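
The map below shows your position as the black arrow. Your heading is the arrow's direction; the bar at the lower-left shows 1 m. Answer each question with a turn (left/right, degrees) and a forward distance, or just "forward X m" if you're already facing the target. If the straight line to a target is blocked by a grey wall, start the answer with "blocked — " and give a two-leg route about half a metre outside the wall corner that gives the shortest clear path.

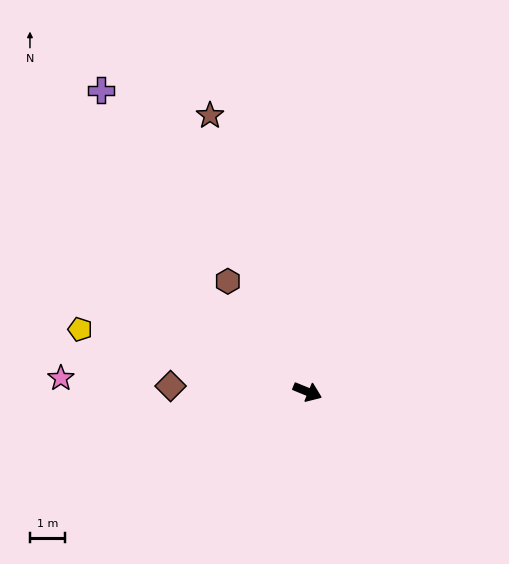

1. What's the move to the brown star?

turn left 132°, forward 8.3 m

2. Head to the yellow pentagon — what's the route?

turn right 173°, forward 6.7 m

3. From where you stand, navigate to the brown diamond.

turn right 160°, forward 3.9 m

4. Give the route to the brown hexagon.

turn left 148°, forward 3.9 m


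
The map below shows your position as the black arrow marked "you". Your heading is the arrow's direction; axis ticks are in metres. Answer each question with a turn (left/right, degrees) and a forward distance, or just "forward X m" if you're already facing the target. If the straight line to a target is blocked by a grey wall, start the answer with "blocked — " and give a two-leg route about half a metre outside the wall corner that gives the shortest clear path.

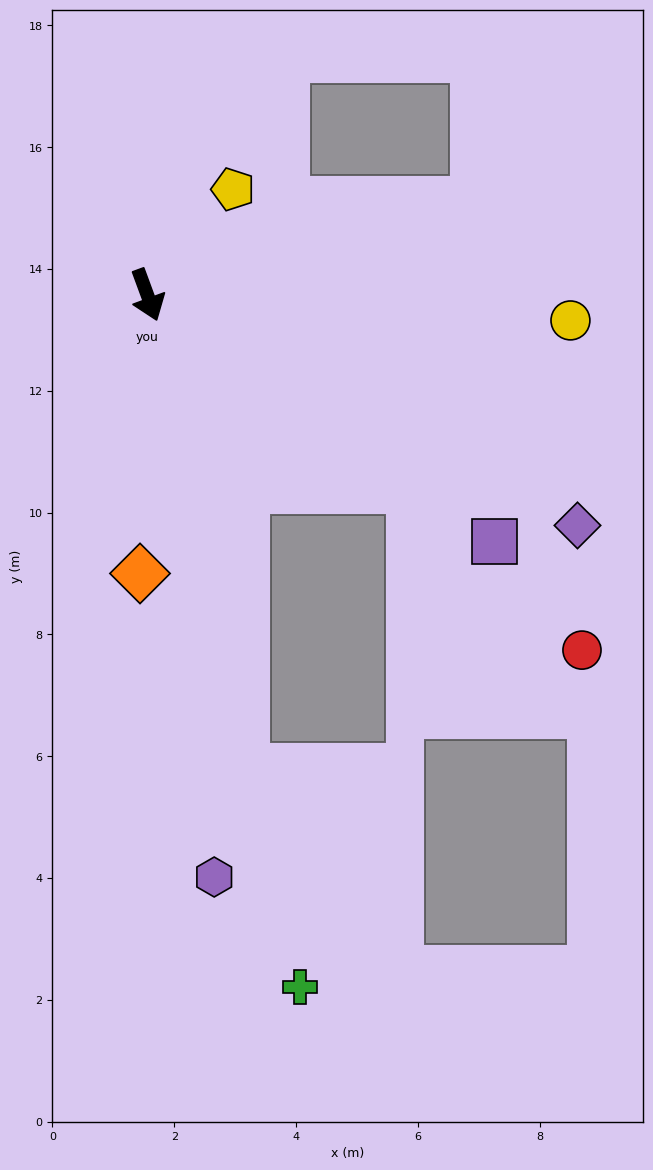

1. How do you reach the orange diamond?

turn right 22°, forward 4.6 m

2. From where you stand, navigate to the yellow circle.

turn left 66°, forward 7.0 m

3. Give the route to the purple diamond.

turn left 42°, forward 8.0 m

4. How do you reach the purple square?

turn left 34°, forward 7.0 m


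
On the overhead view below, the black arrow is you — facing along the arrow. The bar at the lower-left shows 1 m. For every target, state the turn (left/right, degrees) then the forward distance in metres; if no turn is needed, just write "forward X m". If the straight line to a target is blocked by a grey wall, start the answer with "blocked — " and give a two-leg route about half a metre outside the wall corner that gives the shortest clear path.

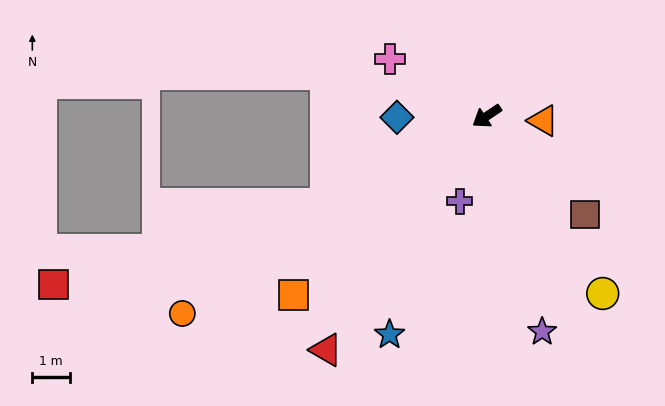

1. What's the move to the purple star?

turn left 71°, forward 5.9 m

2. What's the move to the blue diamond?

turn right 33°, forward 2.4 m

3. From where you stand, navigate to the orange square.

turn left 9°, forward 7.0 m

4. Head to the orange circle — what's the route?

forward 9.7 m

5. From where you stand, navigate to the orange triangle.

turn left 142°, forward 1.5 m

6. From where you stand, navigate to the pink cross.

turn right 64°, forward 3.0 m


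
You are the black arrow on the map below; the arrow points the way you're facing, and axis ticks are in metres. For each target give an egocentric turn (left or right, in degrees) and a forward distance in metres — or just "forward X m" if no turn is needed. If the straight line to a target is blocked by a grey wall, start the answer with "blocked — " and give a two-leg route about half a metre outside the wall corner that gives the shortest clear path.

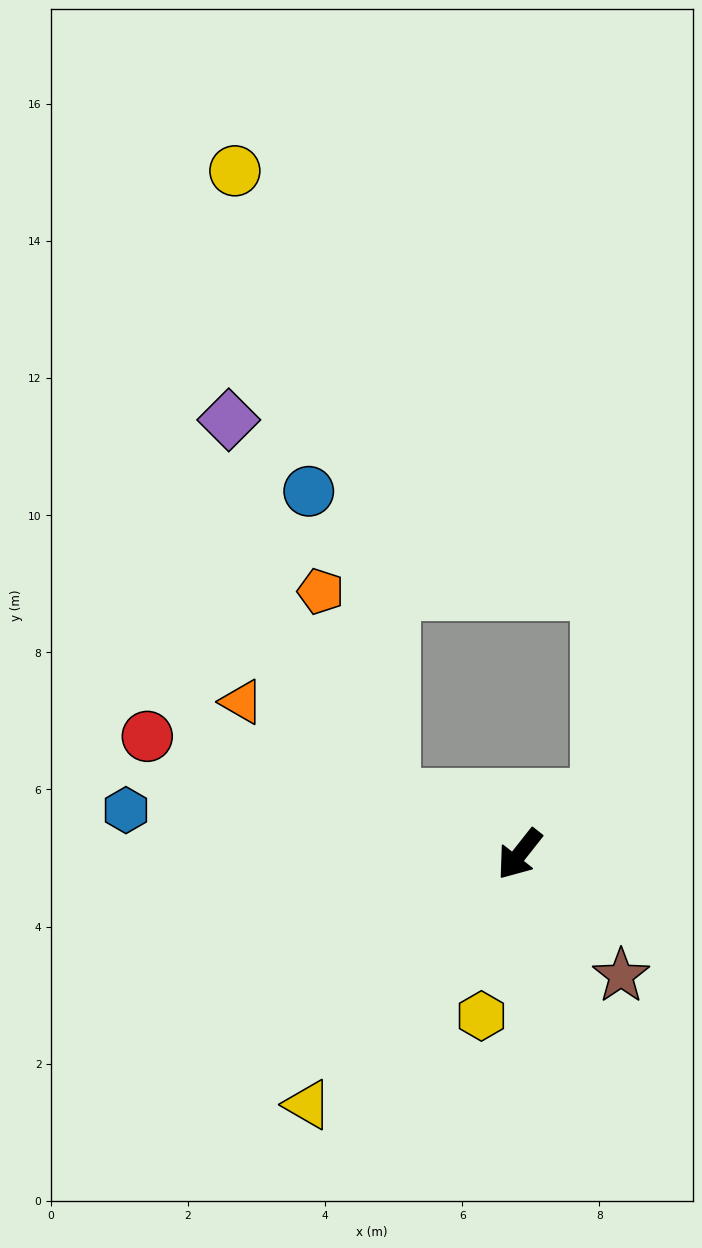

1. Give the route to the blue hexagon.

turn right 58°, forward 5.8 m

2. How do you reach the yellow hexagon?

turn left 25°, forward 2.4 m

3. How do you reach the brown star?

turn left 78°, forward 2.3 m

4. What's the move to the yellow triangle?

forward 4.8 m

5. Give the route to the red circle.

turn right 69°, forward 5.7 m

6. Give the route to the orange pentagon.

blocked — turn right 75°, forward 2.0 m, then turn right 48°, forward 3.2 m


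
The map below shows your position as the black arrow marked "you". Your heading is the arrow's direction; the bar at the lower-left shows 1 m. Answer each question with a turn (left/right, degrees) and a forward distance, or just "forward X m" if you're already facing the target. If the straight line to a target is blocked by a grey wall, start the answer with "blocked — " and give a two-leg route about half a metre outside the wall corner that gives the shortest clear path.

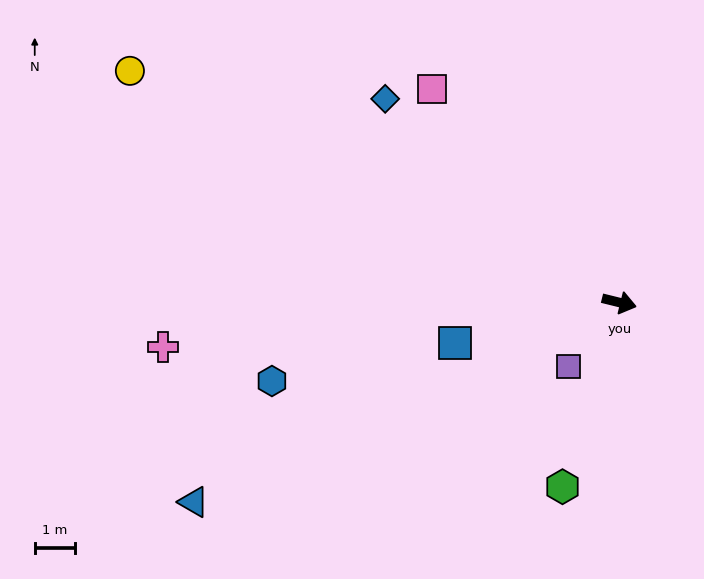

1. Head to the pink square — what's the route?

turn left 145°, forward 7.0 m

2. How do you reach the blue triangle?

turn right 141°, forward 11.6 m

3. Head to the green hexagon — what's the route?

turn right 93°, forward 4.8 m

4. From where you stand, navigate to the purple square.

turn right 114°, forward 2.0 m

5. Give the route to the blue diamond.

turn left 153°, forward 7.7 m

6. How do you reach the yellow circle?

turn left 169°, forward 13.4 m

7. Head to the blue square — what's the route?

turn right 152°, forward 4.2 m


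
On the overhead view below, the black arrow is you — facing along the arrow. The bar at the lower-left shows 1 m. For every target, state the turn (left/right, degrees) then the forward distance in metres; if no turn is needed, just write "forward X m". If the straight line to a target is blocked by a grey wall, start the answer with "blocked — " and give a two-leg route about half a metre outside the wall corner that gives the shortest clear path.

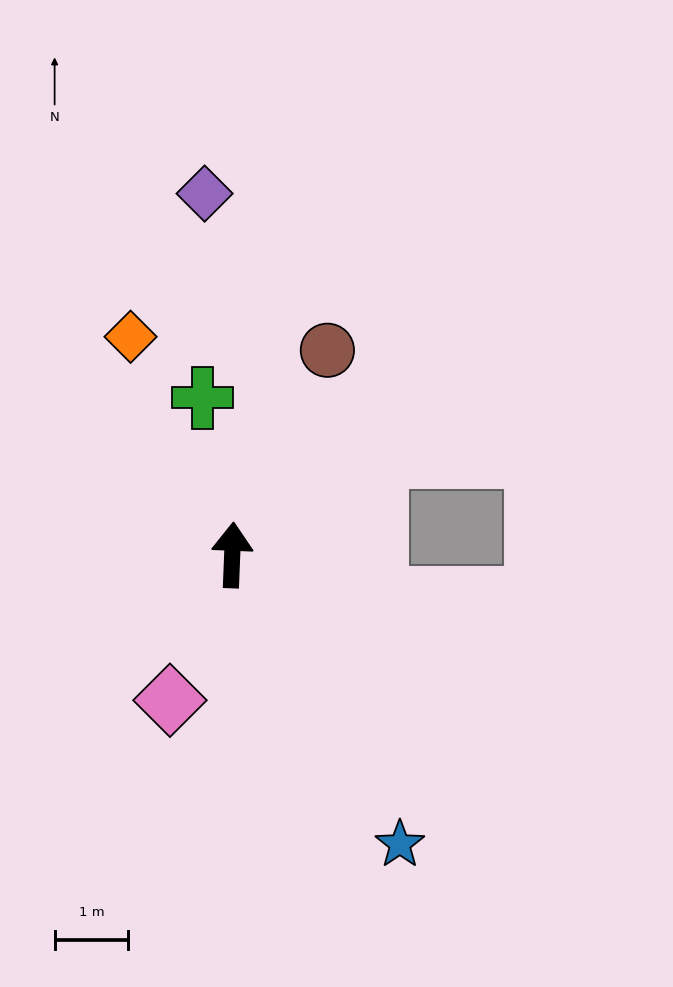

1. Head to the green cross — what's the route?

turn left 13°, forward 2.2 m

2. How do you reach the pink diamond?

turn left 159°, forward 2.2 m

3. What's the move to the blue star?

turn right 148°, forward 4.6 m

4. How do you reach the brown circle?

turn right 23°, forward 3.1 m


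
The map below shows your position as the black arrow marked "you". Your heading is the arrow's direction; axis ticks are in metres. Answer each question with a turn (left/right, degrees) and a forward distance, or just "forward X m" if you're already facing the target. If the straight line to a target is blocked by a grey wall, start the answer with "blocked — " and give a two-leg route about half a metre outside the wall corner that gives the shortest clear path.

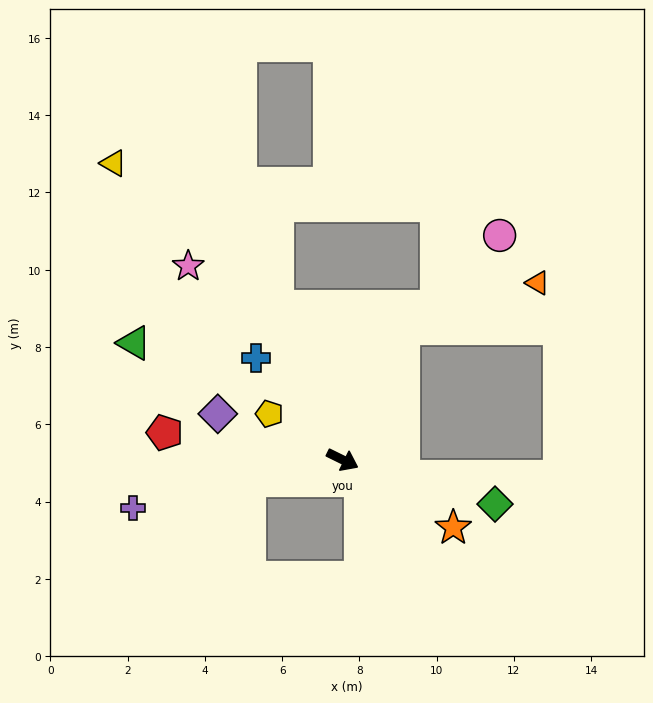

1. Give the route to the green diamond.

turn left 10°, forward 4.1 m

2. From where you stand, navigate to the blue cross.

turn left 157°, forward 3.5 m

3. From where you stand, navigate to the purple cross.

turn right 141°, forward 5.6 m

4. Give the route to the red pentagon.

turn right 162°, forward 4.7 m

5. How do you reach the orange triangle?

blocked — turn left 91°, forward 3.7 m, then turn right 46°, forward 3.7 m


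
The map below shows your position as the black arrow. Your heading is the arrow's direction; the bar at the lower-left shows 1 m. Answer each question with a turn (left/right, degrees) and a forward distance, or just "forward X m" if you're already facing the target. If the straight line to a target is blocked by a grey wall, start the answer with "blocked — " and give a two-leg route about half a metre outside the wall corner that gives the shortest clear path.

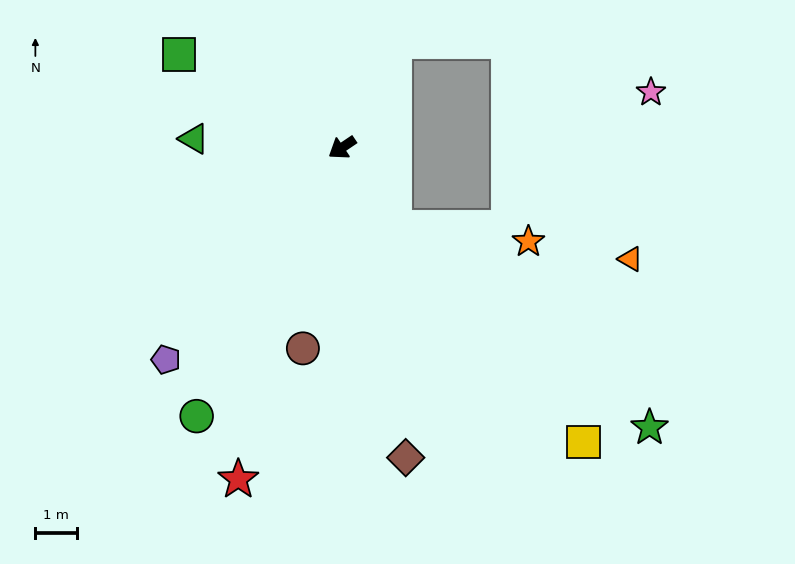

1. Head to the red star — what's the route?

turn left 39°, forward 8.4 m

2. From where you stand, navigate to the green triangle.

turn right 37°, forward 3.6 m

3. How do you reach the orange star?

blocked — turn left 89°, forward 2.3 m, then turn left 51°, forward 3.3 m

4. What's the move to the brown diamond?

turn left 68°, forward 7.7 m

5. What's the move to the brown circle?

turn left 45°, forward 5.0 m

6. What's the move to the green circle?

turn left 28°, forward 7.4 m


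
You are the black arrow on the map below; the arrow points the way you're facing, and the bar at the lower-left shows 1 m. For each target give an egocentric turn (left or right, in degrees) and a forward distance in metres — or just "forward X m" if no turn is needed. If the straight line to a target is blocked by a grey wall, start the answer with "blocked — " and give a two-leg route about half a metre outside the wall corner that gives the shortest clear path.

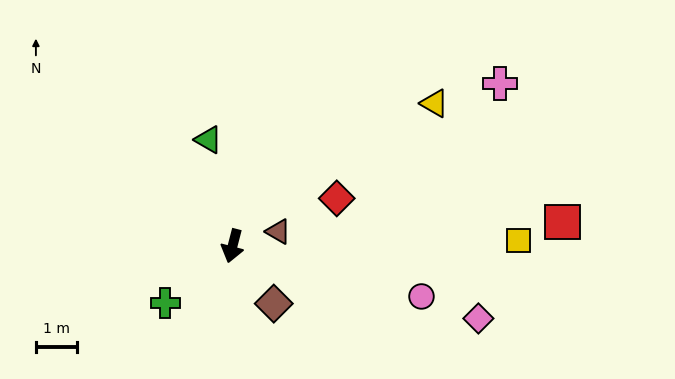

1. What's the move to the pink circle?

turn left 90°, forward 4.7 m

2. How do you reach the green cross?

turn right 35°, forward 2.1 m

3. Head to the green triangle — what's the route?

turn right 153°, forward 2.6 m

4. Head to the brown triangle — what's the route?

turn left 122°, forward 1.2 m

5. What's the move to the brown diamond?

turn left 50°, forward 1.7 m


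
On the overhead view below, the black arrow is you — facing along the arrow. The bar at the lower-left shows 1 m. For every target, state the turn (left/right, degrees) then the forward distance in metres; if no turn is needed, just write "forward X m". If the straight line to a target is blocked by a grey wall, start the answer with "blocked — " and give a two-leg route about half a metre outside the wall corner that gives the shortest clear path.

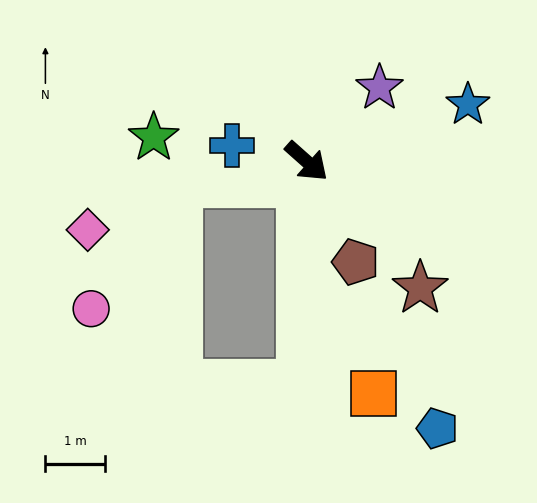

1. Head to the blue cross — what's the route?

turn right 150°, forward 1.3 m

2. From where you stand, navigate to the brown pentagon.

turn right 22°, forward 1.9 m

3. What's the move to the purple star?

turn left 87°, forward 1.7 m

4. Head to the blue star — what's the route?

turn left 61°, forward 2.8 m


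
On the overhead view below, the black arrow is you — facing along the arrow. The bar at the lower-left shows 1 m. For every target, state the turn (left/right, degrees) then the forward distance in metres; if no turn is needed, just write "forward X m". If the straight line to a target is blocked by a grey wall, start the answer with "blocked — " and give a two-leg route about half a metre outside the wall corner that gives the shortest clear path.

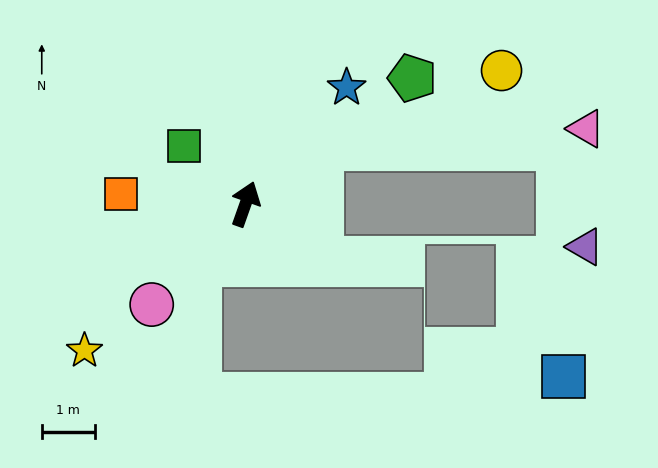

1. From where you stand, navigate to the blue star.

turn right 21°, forward 2.9 m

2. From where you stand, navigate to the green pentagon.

turn right 33°, forward 3.9 m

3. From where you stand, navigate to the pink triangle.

blocked — turn right 34°, forward 1.8 m, then turn right 32°, forward 5.0 m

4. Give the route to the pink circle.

turn left 157°, forward 2.6 m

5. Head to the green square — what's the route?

turn left 66°, forward 1.6 m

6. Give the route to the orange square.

turn left 105°, forward 2.3 m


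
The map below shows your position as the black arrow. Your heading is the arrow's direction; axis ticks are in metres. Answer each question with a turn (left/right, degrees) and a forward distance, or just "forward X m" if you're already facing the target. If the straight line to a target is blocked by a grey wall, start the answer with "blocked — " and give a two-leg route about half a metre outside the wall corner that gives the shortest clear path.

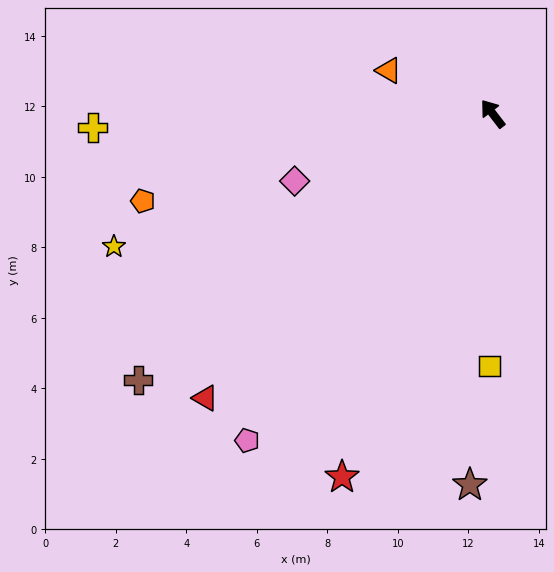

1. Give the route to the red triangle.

turn left 97°, forward 11.5 m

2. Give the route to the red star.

turn left 120°, forward 11.2 m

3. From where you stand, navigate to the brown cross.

turn left 89°, forward 12.6 m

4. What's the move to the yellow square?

turn left 142°, forward 7.2 m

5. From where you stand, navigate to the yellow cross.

turn left 54°, forward 11.3 m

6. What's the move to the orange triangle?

turn left 30°, forward 3.2 m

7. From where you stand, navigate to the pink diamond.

turn left 71°, forward 5.9 m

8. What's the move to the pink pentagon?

turn left 106°, forward 11.6 m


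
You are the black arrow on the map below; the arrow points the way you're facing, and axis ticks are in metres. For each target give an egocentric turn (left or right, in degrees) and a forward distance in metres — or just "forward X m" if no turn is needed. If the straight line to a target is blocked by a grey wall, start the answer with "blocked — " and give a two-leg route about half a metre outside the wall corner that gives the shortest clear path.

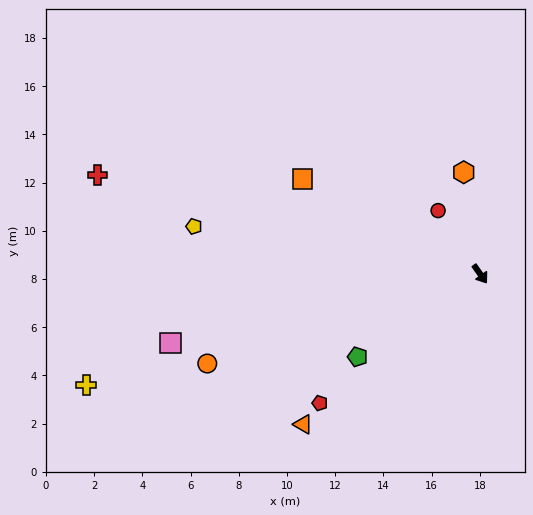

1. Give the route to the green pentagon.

turn right 91°, forward 6.1 m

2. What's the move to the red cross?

turn right 140°, forward 16.4 m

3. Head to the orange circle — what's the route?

turn right 107°, forward 11.9 m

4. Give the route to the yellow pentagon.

turn right 135°, forward 12.0 m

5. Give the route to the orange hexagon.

turn left 154°, forward 4.3 m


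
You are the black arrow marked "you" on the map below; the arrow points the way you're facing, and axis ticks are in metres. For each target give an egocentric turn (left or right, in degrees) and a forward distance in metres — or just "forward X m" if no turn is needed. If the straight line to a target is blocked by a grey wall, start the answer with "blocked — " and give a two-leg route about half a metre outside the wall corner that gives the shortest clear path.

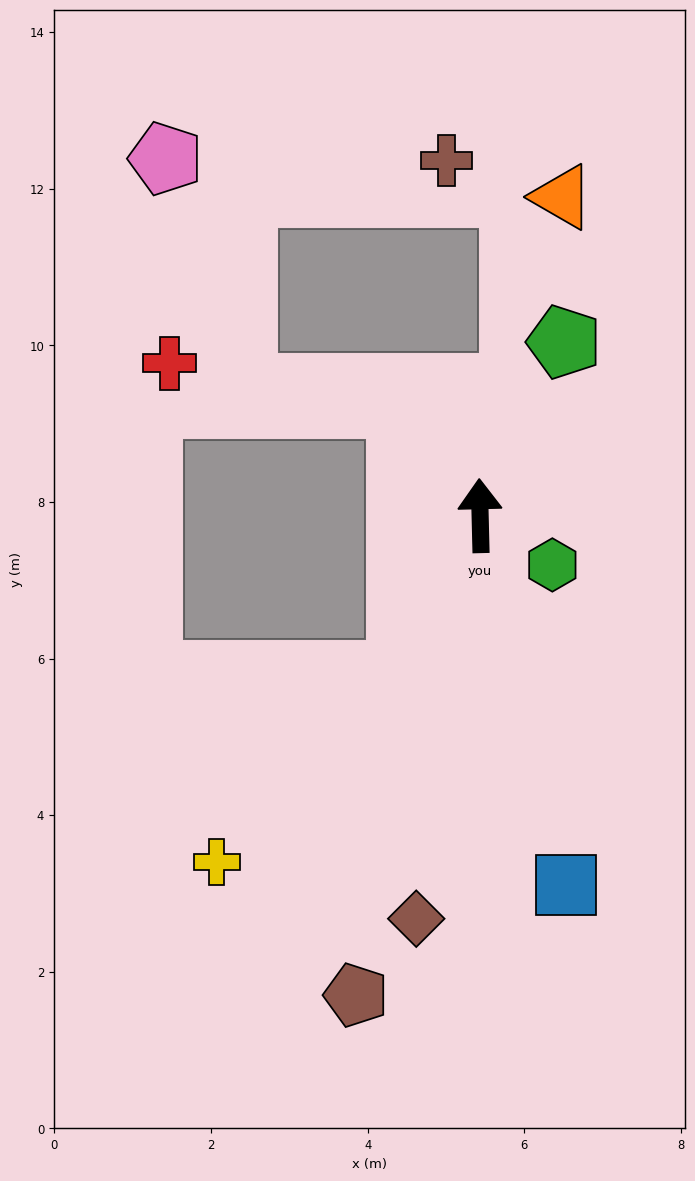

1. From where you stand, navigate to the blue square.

turn right 168°, forward 4.8 m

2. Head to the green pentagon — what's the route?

turn right 27°, forward 2.5 m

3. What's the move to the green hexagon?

turn right 126°, forward 1.1 m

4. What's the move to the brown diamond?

turn left 170°, forward 5.2 m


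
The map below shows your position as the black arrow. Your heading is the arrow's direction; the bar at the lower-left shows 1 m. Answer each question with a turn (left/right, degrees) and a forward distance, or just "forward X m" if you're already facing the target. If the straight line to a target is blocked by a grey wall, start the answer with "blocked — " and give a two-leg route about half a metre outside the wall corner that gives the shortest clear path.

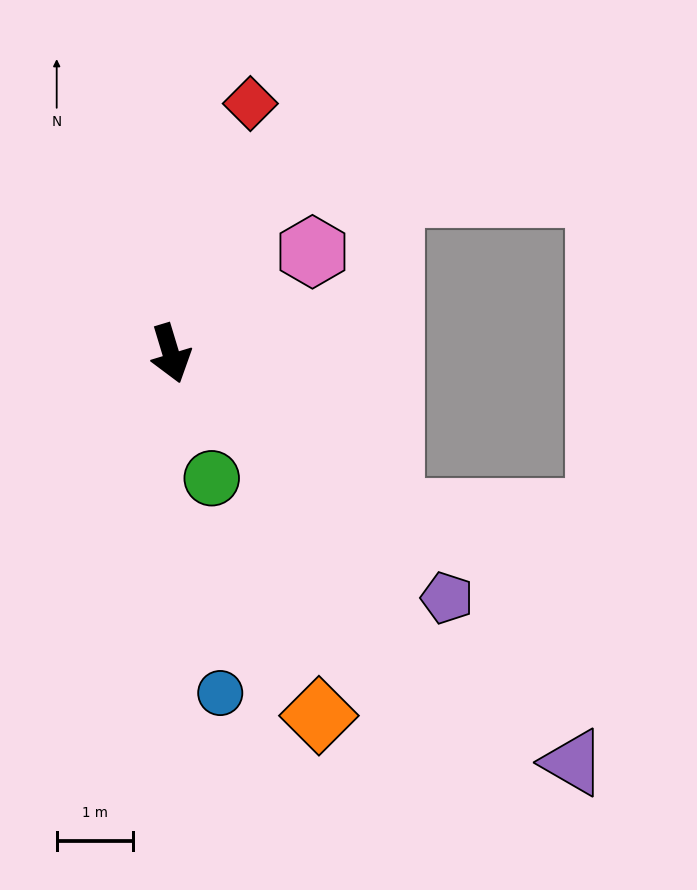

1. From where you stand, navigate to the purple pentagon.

turn left 32°, forward 4.8 m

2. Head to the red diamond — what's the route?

turn left 146°, forward 3.4 m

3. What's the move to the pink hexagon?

turn left 109°, forward 2.3 m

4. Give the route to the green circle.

forward 1.7 m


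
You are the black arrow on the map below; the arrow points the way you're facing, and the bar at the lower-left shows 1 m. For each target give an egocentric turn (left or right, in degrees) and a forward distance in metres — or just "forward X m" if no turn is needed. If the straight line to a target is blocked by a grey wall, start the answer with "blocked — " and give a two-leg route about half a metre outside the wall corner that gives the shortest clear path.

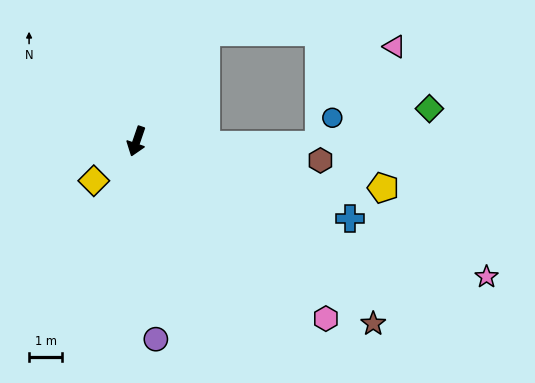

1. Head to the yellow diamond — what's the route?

turn right 28°, forward 1.8 m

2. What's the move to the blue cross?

turn left 89°, forward 6.9 m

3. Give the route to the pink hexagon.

turn left 66°, forward 7.8 m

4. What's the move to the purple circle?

turn left 25°, forward 6.0 m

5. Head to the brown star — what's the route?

turn left 71°, forward 9.0 m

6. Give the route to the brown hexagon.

turn left 103°, forward 5.6 m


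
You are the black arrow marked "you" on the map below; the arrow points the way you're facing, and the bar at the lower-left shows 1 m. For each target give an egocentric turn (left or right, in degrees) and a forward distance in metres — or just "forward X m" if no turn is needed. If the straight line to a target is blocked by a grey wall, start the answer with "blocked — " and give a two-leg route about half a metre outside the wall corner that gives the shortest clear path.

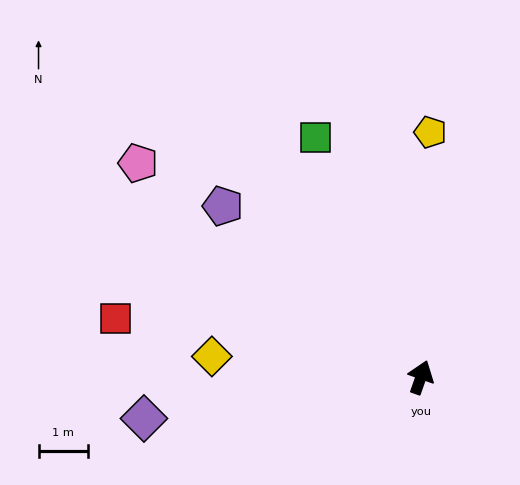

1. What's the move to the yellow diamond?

turn left 104°, forward 4.3 m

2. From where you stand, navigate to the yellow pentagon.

turn left 17°, forward 5.0 m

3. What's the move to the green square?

turn left 43°, forward 5.3 m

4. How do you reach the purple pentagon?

turn left 69°, forward 5.3 m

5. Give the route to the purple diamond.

turn left 118°, forward 5.7 m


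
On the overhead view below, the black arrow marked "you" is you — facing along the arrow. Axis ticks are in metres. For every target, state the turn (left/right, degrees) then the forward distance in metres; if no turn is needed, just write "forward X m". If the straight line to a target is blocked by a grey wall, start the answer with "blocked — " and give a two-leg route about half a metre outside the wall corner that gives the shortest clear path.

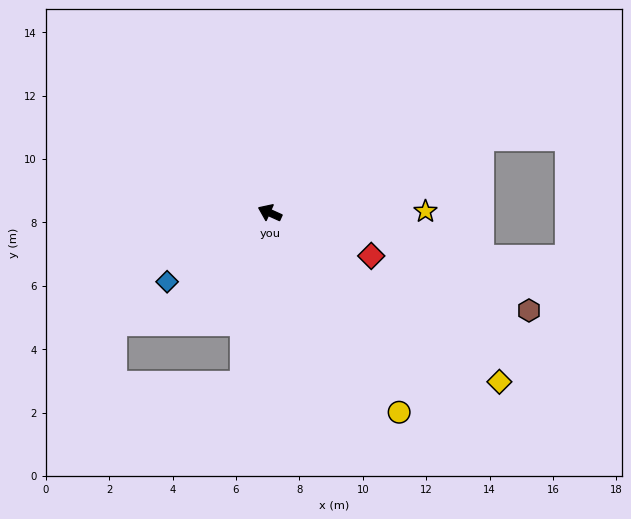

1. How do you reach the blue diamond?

turn left 58°, forward 3.9 m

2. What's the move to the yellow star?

turn right 155°, forward 4.9 m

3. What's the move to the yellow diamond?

turn left 168°, forward 9.0 m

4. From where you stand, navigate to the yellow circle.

turn left 147°, forward 7.5 m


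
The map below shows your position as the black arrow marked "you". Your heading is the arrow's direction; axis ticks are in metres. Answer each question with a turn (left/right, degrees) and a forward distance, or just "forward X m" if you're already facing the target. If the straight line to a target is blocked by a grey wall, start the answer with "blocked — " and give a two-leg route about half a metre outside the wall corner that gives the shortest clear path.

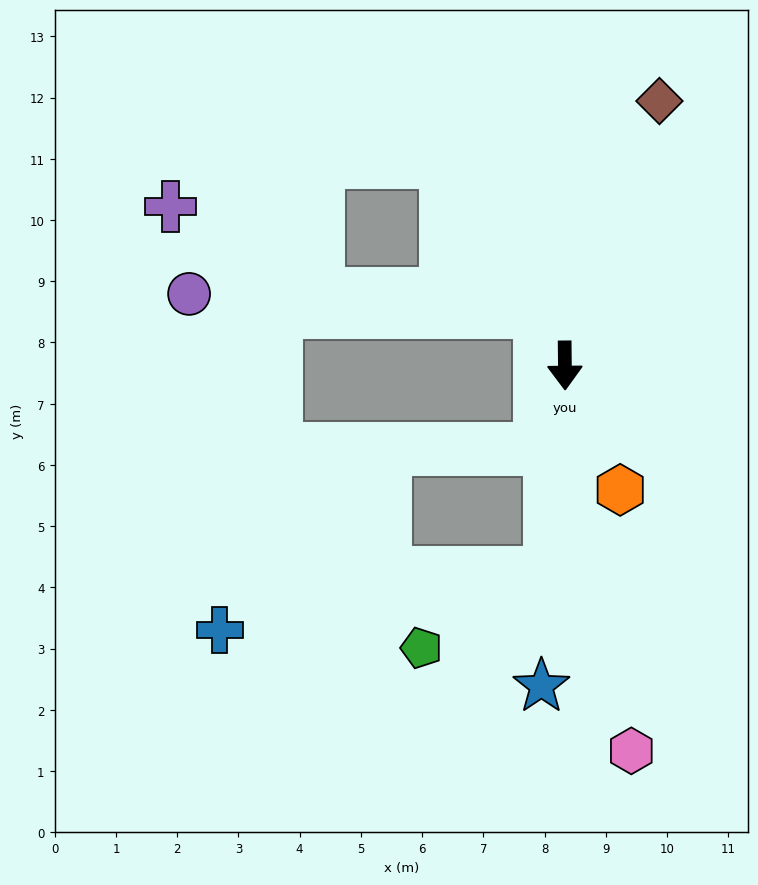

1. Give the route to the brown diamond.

turn left 160°, forward 4.6 m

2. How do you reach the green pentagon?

blocked — turn right 5°, forward 3.4 m, then turn right 55°, forward 2.4 m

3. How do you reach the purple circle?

blocked — turn right 155°, forward 1.0 m, then turn left 61°, forward 5.7 m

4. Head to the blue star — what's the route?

turn right 5°, forward 5.3 m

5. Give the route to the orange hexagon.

turn left 23°, forward 2.2 m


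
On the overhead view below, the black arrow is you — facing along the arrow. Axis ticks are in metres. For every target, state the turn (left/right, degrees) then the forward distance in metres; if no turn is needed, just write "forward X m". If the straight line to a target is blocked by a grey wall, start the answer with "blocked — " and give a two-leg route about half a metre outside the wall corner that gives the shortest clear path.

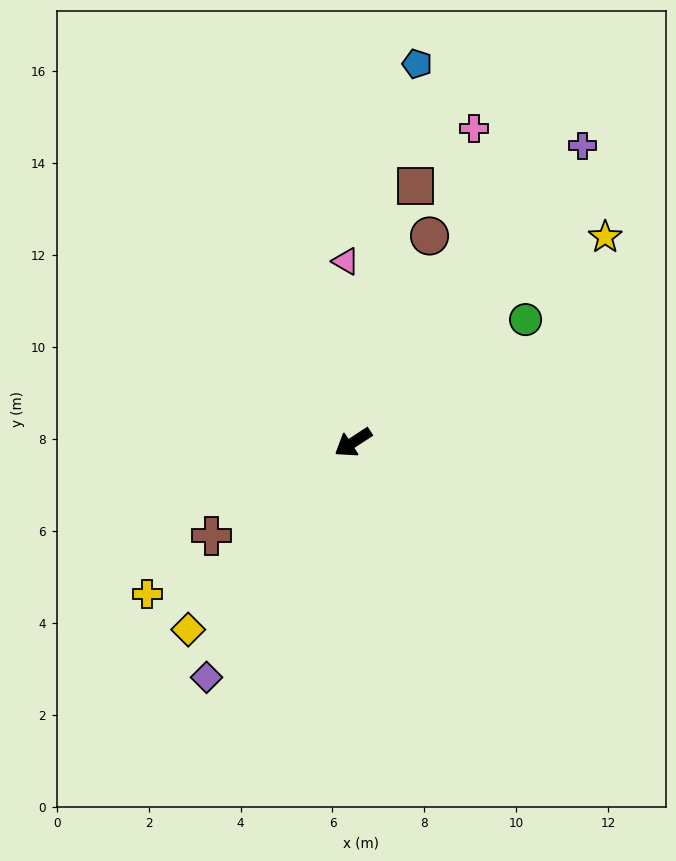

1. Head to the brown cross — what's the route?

forward 3.7 m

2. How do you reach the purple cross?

turn right 161°, forward 8.2 m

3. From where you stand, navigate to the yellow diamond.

turn left 16°, forward 5.4 m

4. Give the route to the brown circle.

turn right 143°, forward 4.8 m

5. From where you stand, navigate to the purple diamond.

turn left 25°, forward 6.0 m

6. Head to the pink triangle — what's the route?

turn right 121°, forward 3.9 m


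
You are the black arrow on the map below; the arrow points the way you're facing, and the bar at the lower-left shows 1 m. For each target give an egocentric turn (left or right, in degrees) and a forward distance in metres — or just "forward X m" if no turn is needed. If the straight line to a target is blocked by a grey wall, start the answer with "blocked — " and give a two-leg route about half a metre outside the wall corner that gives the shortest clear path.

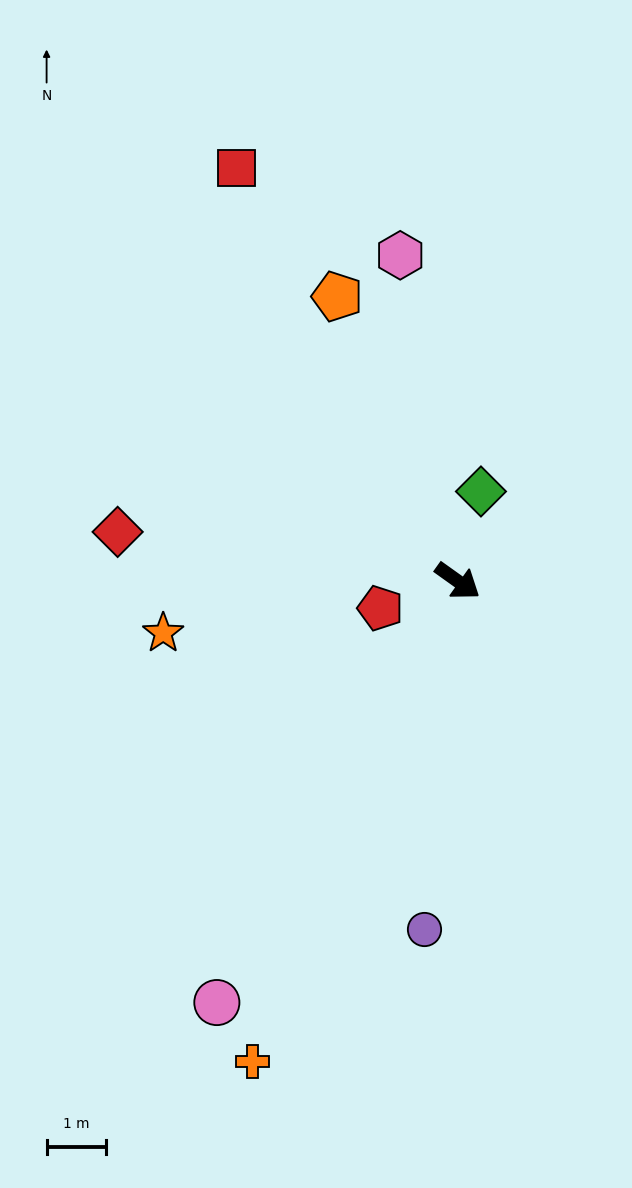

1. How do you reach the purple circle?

turn right 60°, forward 5.9 m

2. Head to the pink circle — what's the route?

turn right 84°, forward 8.2 m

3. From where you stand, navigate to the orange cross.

turn right 78°, forward 8.8 m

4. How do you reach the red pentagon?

turn right 125°, forward 1.4 m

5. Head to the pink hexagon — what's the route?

turn left 136°, forward 5.6 m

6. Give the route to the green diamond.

turn left 111°, forward 1.6 m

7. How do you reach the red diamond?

turn right 153°, forward 5.8 m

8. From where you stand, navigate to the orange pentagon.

turn left 148°, forward 5.2 m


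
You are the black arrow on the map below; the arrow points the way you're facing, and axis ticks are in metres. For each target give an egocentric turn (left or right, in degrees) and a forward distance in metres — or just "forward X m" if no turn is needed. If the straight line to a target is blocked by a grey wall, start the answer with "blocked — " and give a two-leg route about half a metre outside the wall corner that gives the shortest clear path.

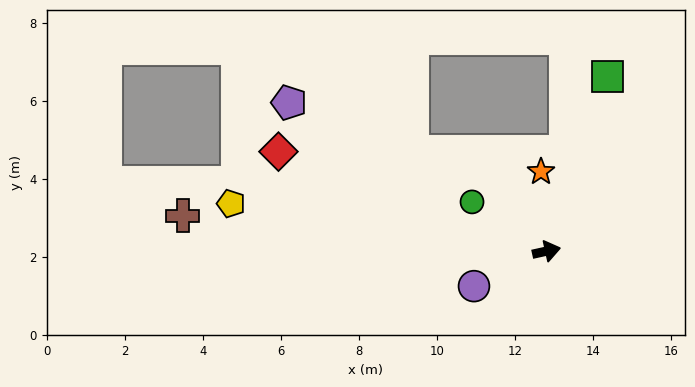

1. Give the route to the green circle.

turn left 134°, forward 2.3 m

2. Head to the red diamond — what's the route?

turn left 147°, forward 7.3 m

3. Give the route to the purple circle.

turn right 167°, forward 2.1 m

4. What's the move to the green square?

turn left 58°, forward 4.8 m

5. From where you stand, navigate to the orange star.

turn left 81°, forward 2.0 m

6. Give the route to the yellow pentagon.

turn left 159°, forward 8.2 m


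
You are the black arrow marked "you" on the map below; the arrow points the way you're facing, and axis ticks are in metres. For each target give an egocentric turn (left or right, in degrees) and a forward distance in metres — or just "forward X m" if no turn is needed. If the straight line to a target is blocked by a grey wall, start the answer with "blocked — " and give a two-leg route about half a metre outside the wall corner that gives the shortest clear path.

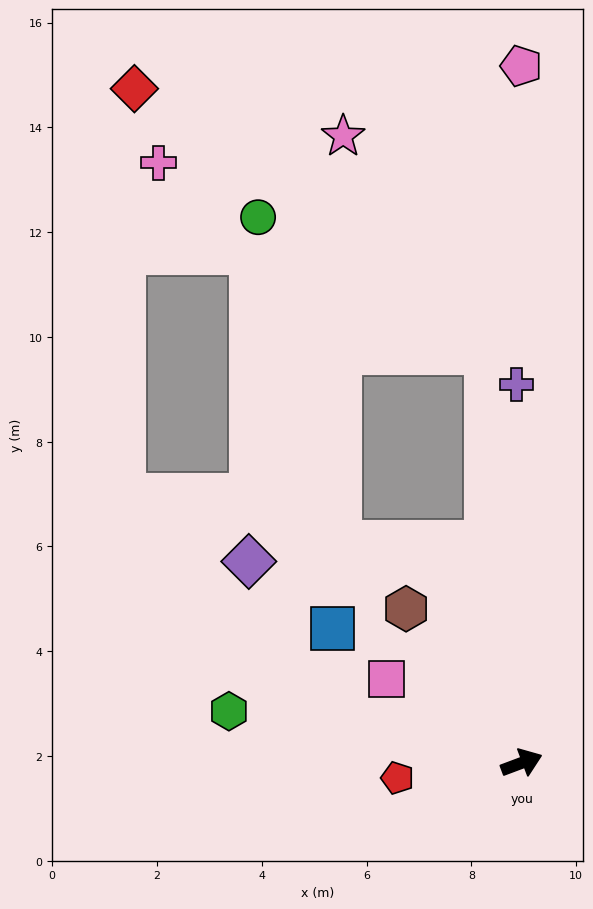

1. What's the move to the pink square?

turn left 128°, forward 3.0 m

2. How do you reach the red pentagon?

turn left 166°, forward 2.4 m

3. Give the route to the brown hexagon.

turn left 106°, forward 3.7 m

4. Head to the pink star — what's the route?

blocked — turn left 74°, forward 7.9 m, then turn left 29°, forward 5.0 m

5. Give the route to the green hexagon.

turn left 149°, forward 5.7 m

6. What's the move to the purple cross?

turn left 70°, forward 7.2 m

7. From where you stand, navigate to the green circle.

blocked — turn left 74°, forward 7.9 m, then turn left 55°, forward 5.1 m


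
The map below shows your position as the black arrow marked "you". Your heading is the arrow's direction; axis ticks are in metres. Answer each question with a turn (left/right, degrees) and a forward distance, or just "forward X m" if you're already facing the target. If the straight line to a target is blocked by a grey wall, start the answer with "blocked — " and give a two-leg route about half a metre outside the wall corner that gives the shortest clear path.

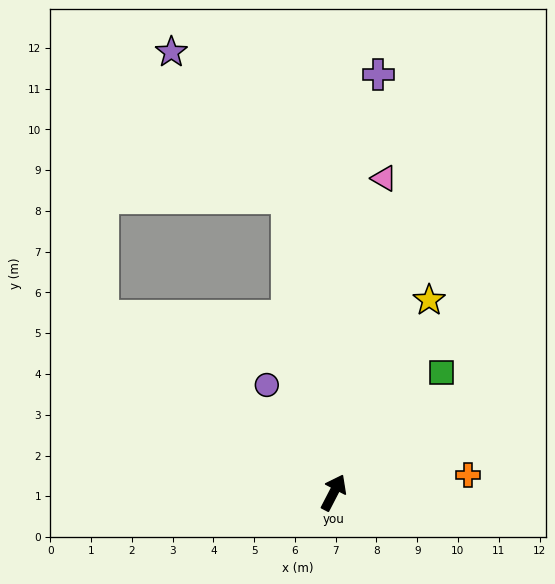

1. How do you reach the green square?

turn right 15°, forward 4.0 m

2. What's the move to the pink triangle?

turn left 18°, forward 7.8 m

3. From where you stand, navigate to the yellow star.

forward 5.3 m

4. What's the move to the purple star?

blocked — turn left 36°, forward 7.3 m, then turn left 30°, forward 4.6 m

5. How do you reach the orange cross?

turn right 55°, forward 3.3 m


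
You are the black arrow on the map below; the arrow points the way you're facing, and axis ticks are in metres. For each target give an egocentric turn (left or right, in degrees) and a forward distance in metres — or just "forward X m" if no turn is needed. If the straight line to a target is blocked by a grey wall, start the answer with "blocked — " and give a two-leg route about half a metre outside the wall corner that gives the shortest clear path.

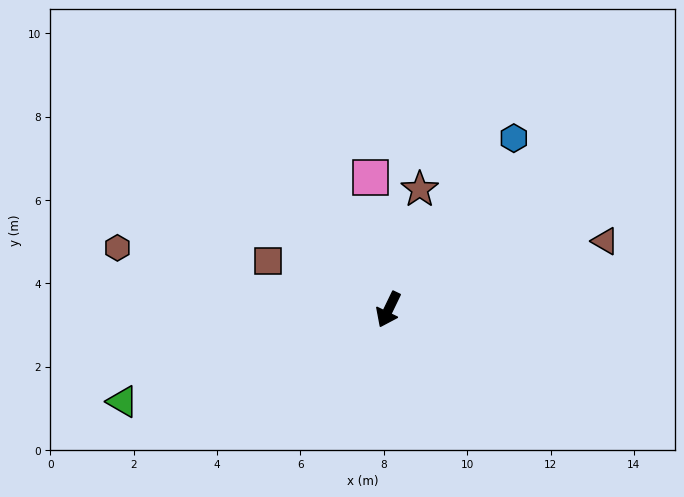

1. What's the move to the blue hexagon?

turn left 170°, forward 5.1 m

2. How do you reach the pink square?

turn right 146°, forward 3.2 m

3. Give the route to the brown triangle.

turn left 133°, forward 5.4 m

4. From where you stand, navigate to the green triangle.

turn right 45°, forward 6.8 m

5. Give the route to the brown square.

turn right 86°, forward 3.1 m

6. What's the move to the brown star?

turn right 169°, forward 3.0 m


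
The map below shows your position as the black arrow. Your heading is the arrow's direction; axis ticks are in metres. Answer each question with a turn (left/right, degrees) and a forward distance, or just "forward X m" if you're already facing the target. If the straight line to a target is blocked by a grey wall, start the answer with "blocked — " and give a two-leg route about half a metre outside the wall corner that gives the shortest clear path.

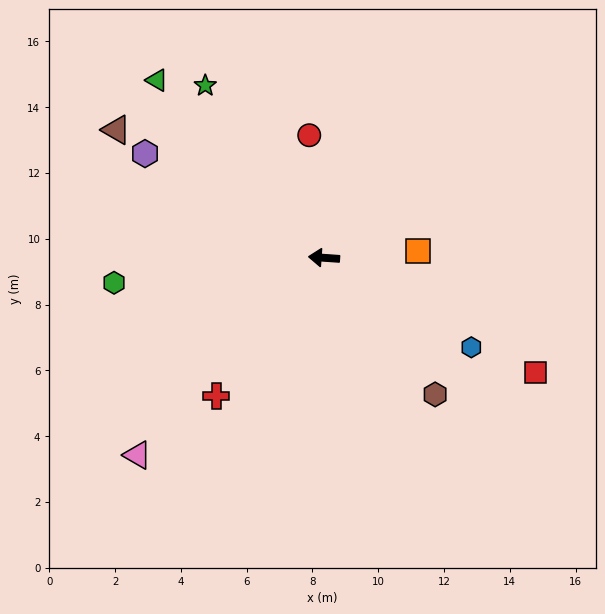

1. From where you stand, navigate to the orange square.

turn right 172°, forward 2.9 m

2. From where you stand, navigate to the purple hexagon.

turn right 26°, forward 6.3 m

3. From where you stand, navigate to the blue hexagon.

turn left 153°, forward 5.2 m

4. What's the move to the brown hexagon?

turn left 133°, forward 5.4 m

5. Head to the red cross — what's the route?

turn left 56°, forward 5.3 m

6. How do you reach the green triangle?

turn right 43°, forward 7.4 m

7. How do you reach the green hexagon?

turn left 11°, forward 6.4 m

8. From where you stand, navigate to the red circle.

turn right 79°, forward 3.8 m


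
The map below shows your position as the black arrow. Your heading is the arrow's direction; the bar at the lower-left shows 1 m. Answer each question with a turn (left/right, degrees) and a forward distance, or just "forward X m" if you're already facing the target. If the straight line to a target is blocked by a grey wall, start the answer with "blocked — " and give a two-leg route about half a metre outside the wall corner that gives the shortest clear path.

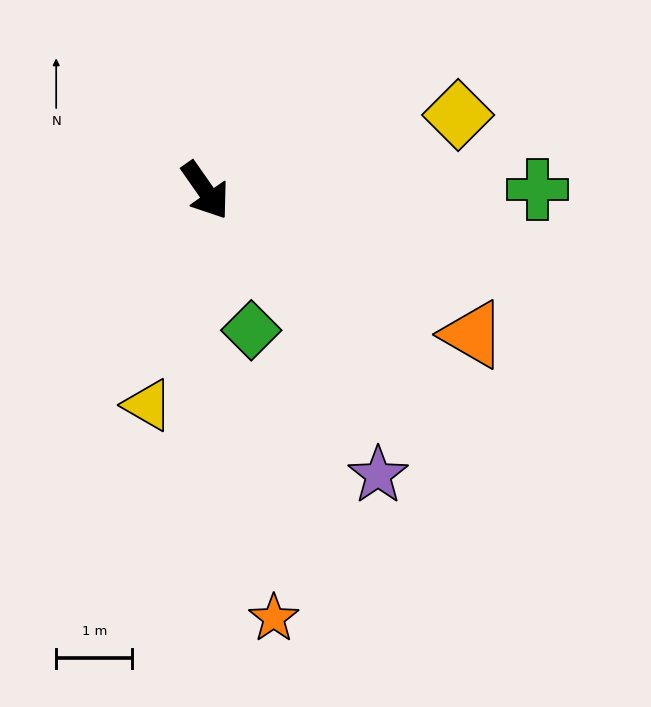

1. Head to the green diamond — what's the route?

turn right 17°, forward 1.9 m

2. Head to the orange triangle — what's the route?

turn left 27°, forward 4.0 m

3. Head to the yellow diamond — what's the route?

turn left 72°, forward 3.5 m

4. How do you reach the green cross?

turn left 55°, forward 4.4 m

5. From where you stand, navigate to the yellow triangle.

turn right 50°, forward 2.9 m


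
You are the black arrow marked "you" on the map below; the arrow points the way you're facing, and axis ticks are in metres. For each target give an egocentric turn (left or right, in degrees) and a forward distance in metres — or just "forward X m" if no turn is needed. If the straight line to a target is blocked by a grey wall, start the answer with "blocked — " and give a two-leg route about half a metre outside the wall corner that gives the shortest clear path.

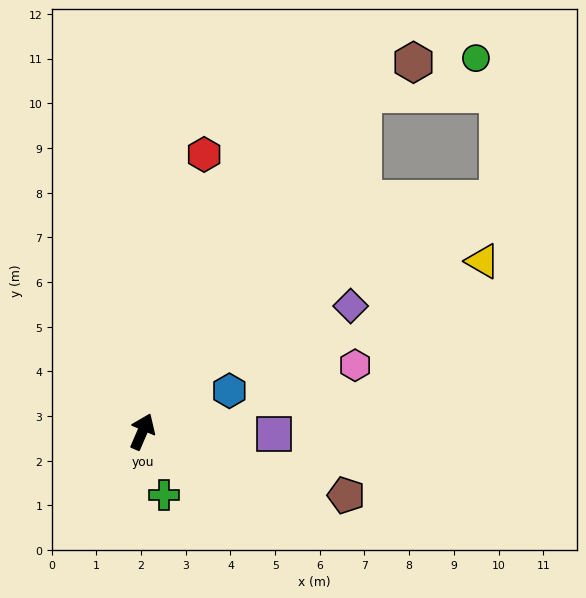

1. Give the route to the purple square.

turn right 68°, forward 2.9 m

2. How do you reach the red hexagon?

turn left 11°, forward 6.4 m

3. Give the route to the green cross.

turn right 138°, forward 1.5 m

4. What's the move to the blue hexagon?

turn right 42°, forward 2.1 m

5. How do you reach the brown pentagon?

turn right 84°, forward 4.8 m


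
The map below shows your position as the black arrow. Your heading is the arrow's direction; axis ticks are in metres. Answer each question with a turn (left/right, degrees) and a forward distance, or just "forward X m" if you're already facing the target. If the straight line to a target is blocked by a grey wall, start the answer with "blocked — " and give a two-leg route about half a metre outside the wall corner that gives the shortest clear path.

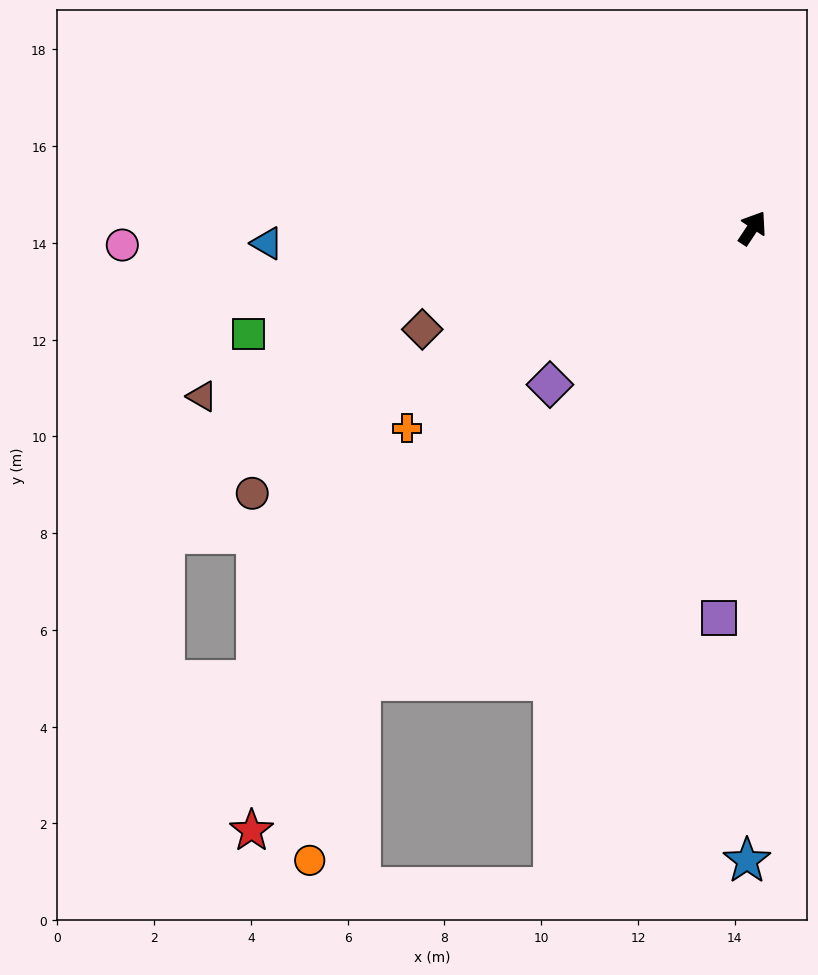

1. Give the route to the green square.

turn left 135°, forward 10.6 m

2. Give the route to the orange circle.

blocked — turn left 173°, forward 12.4 m, then turn left 25°, forward 3.9 m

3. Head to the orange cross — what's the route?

turn left 154°, forward 8.3 m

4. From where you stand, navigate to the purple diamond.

turn left 161°, forward 5.3 m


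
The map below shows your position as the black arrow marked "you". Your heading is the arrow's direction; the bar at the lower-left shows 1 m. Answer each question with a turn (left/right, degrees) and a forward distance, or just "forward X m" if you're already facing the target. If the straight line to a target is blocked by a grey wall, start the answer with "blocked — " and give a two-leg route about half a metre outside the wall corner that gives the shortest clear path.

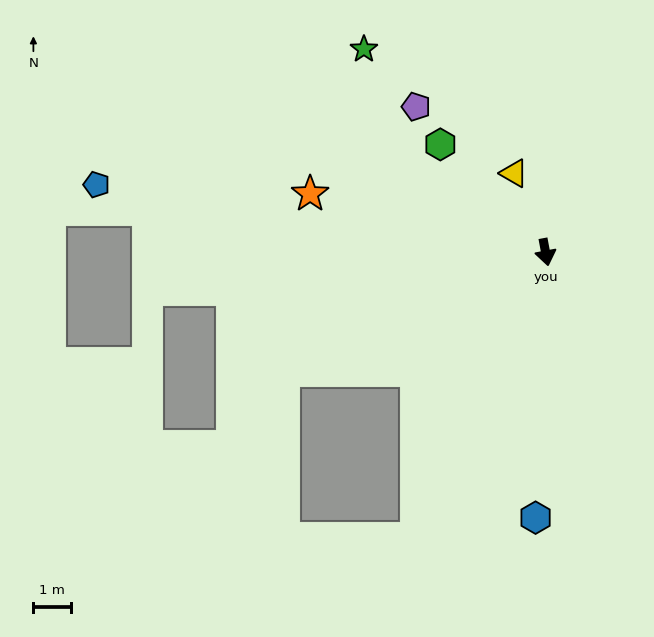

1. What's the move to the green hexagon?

turn right 146°, forward 4.0 m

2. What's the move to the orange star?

turn right 115°, forward 6.4 m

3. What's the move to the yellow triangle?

turn right 169°, forward 2.3 m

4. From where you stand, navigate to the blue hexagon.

turn right 13°, forward 7.0 m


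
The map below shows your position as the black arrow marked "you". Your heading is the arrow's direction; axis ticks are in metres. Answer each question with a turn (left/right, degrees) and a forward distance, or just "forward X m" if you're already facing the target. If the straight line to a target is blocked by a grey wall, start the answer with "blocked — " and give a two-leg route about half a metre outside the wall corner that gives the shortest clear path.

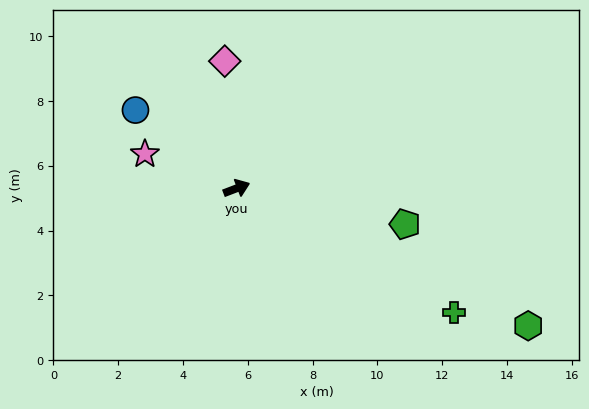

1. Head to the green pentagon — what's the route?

turn right 33°, forward 5.3 m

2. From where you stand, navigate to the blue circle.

turn left 121°, forward 3.9 m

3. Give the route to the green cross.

turn right 51°, forward 7.7 m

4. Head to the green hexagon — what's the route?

turn right 46°, forward 10.0 m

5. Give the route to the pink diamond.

turn left 74°, forward 3.9 m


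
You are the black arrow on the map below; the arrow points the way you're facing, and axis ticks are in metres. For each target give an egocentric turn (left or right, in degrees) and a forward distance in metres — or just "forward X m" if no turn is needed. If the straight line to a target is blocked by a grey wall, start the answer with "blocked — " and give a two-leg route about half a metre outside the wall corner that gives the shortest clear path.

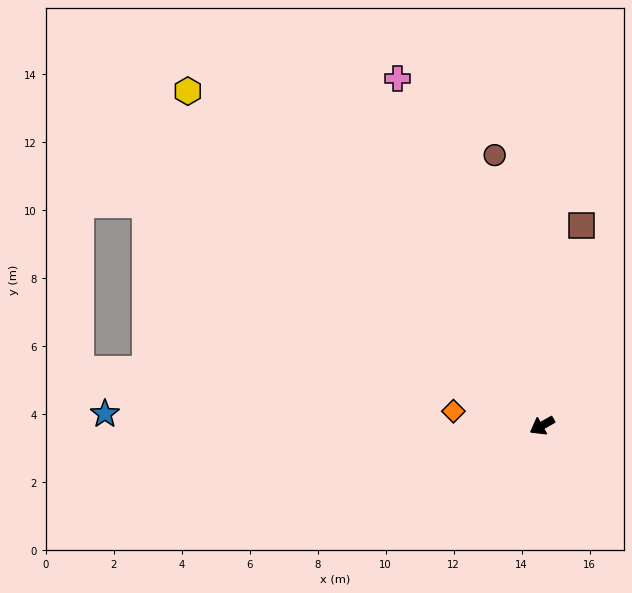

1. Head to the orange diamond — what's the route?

turn right 39°, forward 2.6 m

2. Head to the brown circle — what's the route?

turn right 110°, forward 8.1 m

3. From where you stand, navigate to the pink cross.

turn right 97°, forward 11.1 m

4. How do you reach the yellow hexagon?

turn right 73°, forward 14.3 m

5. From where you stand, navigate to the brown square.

turn right 131°, forward 6.0 m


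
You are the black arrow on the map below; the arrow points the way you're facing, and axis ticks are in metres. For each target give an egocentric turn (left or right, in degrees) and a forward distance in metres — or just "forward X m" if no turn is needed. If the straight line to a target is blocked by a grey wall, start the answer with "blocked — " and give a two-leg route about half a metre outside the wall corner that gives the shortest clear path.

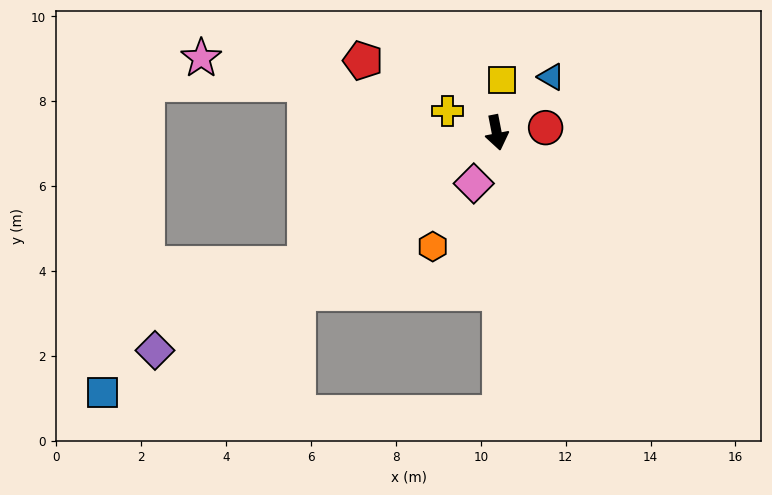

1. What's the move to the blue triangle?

turn left 125°, forward 1.8 m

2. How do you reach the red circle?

turn left 85°, forward 1.2 m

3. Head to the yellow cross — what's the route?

turn right 125°, forward 1.3 m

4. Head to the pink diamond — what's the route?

turn right 35°, forward 1.3 m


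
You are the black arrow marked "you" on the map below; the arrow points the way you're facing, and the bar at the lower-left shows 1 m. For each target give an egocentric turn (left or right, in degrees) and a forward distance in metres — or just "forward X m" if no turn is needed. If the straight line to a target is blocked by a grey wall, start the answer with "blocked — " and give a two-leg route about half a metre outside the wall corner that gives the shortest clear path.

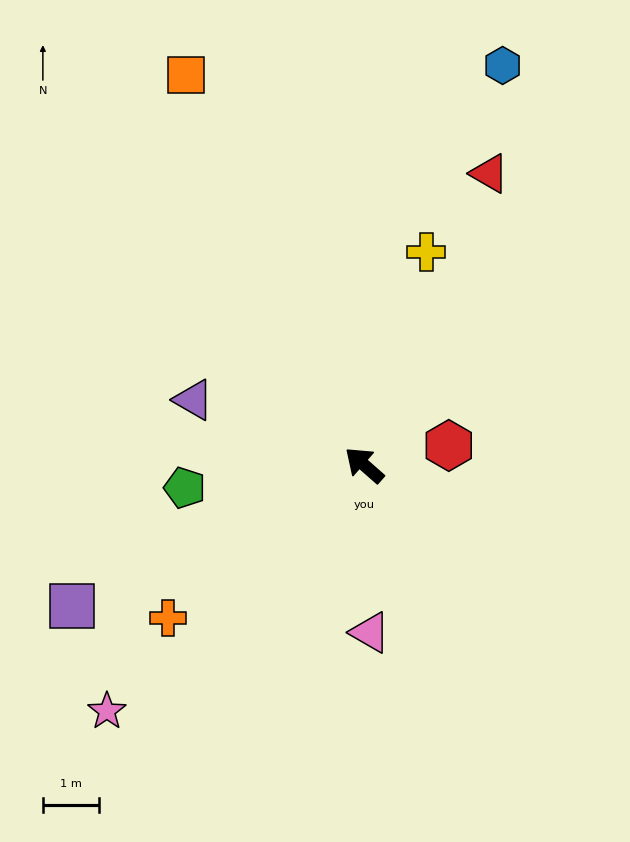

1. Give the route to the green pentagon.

turn left 49°, forward 3.2 m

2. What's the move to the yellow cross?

turn right 65°, forward 3.9 m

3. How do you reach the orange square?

turn right 24°, forward 7.6 m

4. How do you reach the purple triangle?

turn left 20°, forward 3.2 m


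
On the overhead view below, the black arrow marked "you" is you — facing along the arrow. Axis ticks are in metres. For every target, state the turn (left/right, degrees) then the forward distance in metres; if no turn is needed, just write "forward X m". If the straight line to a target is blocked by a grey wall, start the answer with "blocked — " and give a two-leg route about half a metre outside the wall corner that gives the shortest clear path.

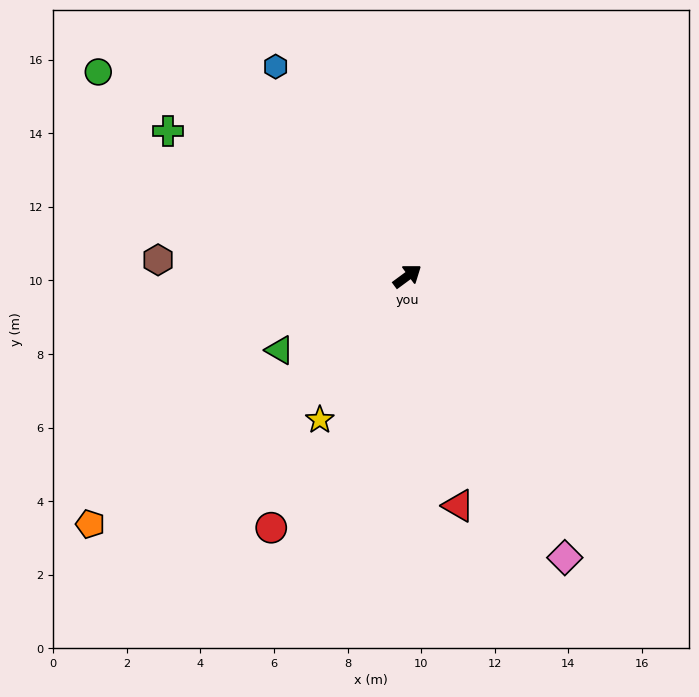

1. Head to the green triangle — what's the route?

turn left 174°, forward 4.0 m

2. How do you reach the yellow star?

turn right 158°, forward 4.6 m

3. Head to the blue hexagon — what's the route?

turn left 86°, forward 6.7 m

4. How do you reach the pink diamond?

turn right 97°, forward 8.8 m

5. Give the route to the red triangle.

turn right 114°, forward 6.4 m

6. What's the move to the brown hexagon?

turn left 140°, forward 6.8 m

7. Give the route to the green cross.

turn left 112°, forward 7.6 m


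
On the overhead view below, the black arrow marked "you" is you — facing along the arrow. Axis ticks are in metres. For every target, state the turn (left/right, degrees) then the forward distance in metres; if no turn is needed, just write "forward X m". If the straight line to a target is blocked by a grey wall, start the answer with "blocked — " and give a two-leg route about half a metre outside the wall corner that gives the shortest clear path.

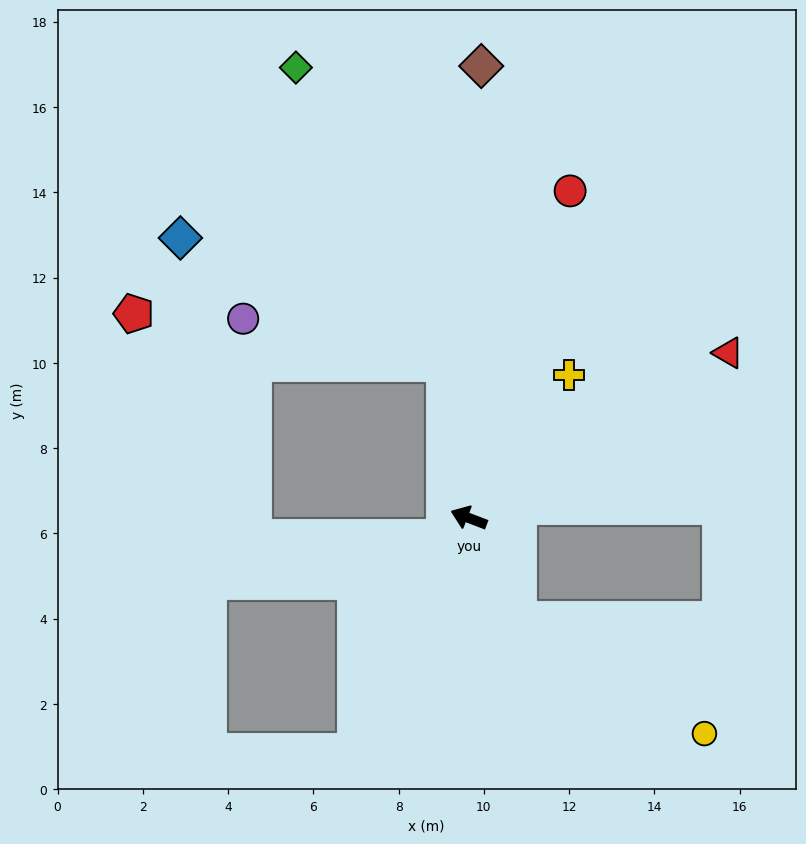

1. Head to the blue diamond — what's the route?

blocked — turn right 60°, forward 3.7 m, then turn left 55°, forward 6.9 m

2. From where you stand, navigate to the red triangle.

turn right 127°, forward 7.2 m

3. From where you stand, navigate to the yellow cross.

turn right 104°, forward 4.1 m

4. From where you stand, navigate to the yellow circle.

blocked — turn left 137°, forward 2.6 m, then turn left 32°, forward 5.1 m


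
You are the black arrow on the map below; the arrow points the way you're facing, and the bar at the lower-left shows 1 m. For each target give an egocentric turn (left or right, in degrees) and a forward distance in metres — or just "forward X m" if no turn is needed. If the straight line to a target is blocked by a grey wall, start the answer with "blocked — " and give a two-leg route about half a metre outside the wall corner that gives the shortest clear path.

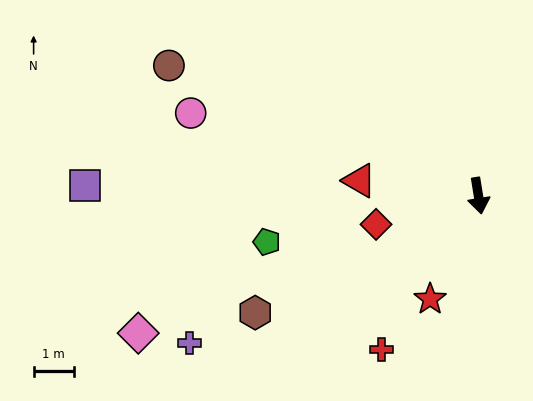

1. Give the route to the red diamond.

turn right 84°, forward 2.6 m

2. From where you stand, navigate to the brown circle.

turn right 122°, forward 8.3 m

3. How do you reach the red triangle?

turn right 106°, forward 3.0 m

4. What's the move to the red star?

turn right 34°, forward 2.8 m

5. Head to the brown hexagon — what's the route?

turn right 72°, forward 6.2 m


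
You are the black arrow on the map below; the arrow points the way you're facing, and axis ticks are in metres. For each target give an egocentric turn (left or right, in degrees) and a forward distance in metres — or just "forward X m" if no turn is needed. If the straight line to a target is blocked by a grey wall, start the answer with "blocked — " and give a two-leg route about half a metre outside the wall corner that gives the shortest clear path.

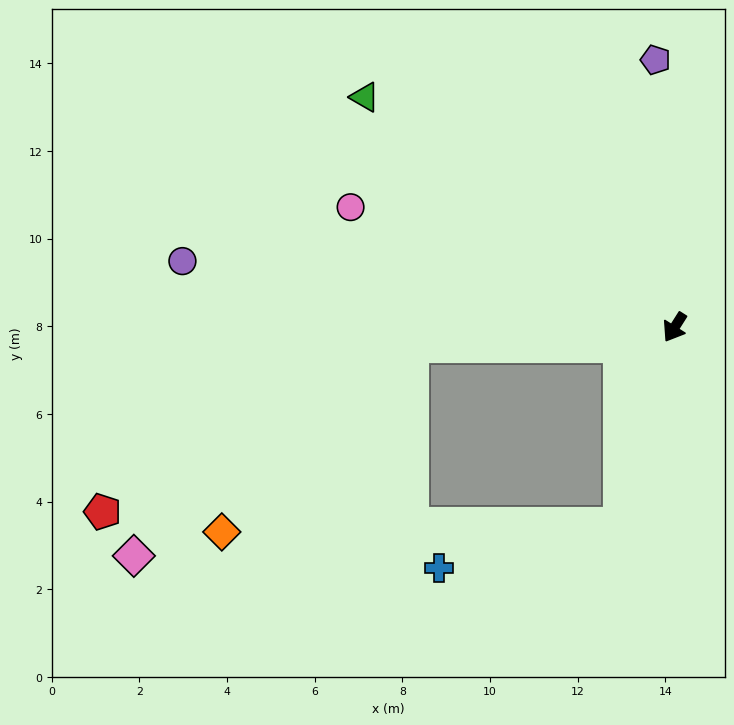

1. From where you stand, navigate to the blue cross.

blocked — turn left 17°, forward 4.7 m, then turn right 62°, forward 4.3 m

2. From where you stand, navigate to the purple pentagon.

turn right 144°, forward 6.1 m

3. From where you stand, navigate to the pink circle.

turn right 78°, forward 7.9 m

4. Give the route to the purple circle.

turn right 65°, forward 11.3 m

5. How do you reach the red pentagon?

blocked — turn right 54°, forward 6.0 m, then turn left 25°, forward 8.0 m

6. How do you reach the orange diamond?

blocked — turn right 54°, forward 6.0 m, then turn left 41°, forward 6.1 m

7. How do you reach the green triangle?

turn right 94°, forward 8.8 m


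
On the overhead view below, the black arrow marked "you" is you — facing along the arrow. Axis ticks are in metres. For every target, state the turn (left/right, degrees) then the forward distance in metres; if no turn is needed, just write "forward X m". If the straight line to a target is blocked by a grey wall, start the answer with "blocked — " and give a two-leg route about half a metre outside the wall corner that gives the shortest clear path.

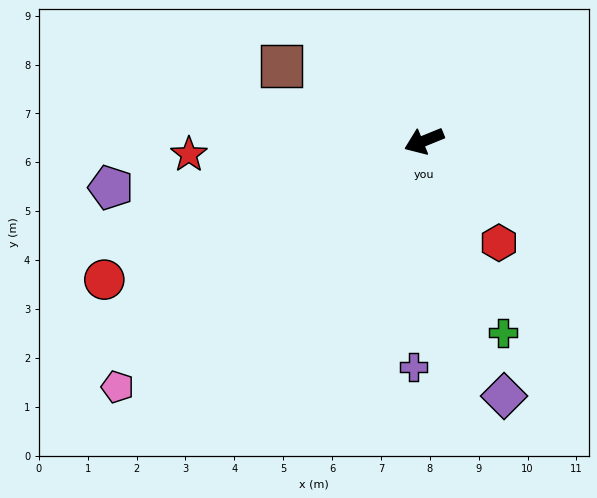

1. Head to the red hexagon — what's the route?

turn left 104°, forward 2.6 m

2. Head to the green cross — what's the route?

turn left 90°, forward 4.2 m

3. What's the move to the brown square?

turn right 50°, forward 3.3 m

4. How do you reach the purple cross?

turn left 65°, forward 4.6 m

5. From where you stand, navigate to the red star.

turn right 19°, forward 4.8 m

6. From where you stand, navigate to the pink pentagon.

turn left 17°, forward 8.0 m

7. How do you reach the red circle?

forward 7.1 m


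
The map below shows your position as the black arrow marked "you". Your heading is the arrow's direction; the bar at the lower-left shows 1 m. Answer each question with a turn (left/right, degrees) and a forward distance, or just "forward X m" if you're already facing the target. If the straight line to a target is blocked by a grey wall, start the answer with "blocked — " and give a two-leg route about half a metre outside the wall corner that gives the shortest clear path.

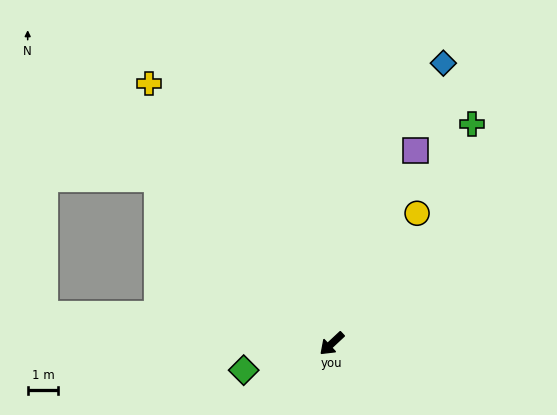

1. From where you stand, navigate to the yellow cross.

turn right 98°, forward 10.4 m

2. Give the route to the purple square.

turn right 156°, forward 6.9 m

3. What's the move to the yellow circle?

turn right 166°, forward 5.1 m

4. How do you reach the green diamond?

turn right 26°, forward 3.0 m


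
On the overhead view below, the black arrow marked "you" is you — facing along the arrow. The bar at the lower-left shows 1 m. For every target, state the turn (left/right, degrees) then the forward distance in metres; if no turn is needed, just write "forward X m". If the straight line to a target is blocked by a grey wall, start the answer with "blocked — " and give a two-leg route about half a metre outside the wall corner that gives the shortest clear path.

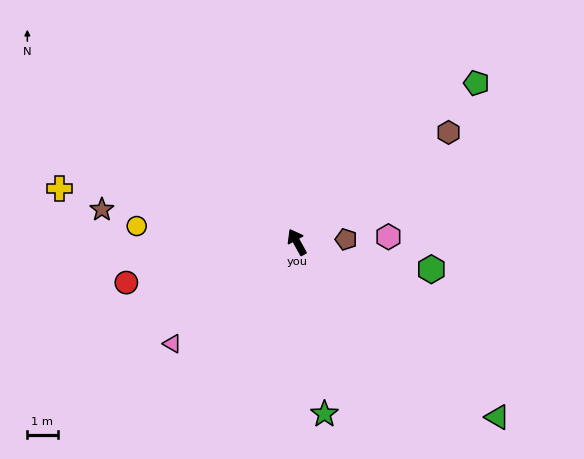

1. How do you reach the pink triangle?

turn left 100°, forward 5.3 m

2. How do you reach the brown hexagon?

turn right 83°, forward 6.2 m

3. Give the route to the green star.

turn left 160°, forward 5.8 m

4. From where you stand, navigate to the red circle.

turn left 74°, forward 5.8 m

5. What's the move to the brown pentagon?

turn right 116°, forward 1.6 m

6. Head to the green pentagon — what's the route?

turn right 77°, forward 7.9 m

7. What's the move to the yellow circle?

turn left 55°, forward 5.3 m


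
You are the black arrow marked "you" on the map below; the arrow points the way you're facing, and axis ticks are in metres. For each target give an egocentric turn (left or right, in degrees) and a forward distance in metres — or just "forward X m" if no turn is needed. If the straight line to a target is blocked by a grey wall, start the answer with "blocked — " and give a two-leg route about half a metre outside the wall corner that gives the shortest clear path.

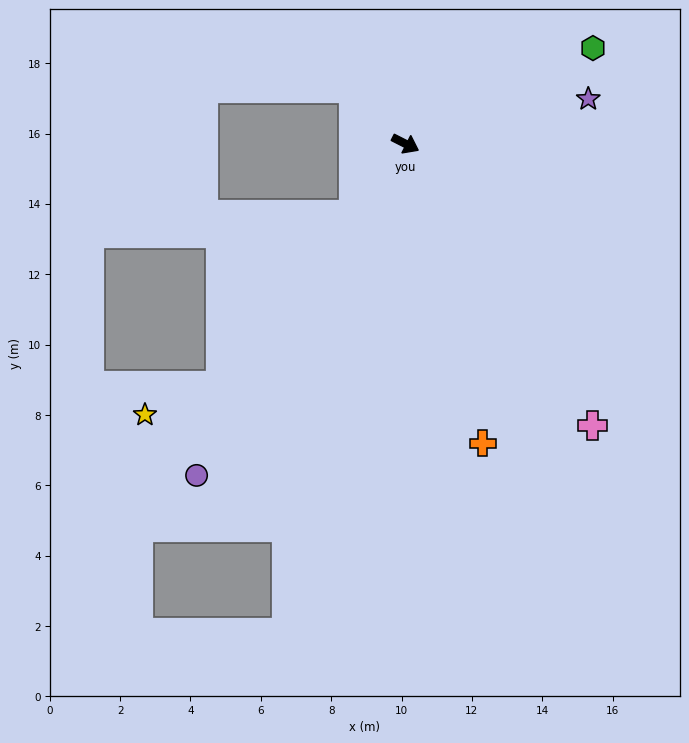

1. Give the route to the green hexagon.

turn left 54°, forward 6.0 m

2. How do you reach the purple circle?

turn right 95°, forward 11.1 m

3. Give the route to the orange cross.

turn right 49°, forward 8.8 m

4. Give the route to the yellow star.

blocked — turn right 100°, forward 8.6 m, then turn right 32°, forward 2.3 m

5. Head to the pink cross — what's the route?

turn right 29°, forward 9.6 m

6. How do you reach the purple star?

turn left 41°, forward 5.4 m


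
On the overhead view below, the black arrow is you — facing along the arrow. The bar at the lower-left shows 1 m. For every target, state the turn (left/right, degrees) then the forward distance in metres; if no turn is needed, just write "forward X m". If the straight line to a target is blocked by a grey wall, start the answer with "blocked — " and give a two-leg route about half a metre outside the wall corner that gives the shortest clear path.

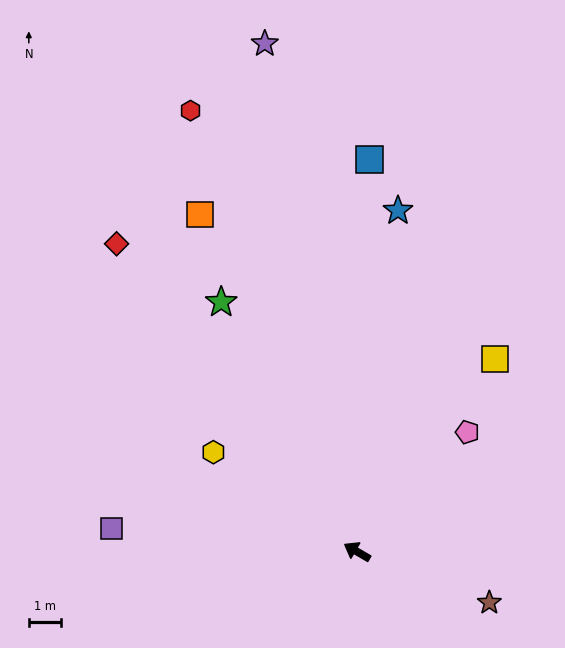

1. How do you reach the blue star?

turn right 67°, forward 10.5 m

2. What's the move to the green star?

turn right 31°, forward 8.7 m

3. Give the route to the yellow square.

turn right 95°, forward 7.3 m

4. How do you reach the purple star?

turn right 49°, forward 15.8 m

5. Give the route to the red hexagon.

turn right 39°, forward 14.5 m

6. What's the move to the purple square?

turn left 25°, forward 7.6 m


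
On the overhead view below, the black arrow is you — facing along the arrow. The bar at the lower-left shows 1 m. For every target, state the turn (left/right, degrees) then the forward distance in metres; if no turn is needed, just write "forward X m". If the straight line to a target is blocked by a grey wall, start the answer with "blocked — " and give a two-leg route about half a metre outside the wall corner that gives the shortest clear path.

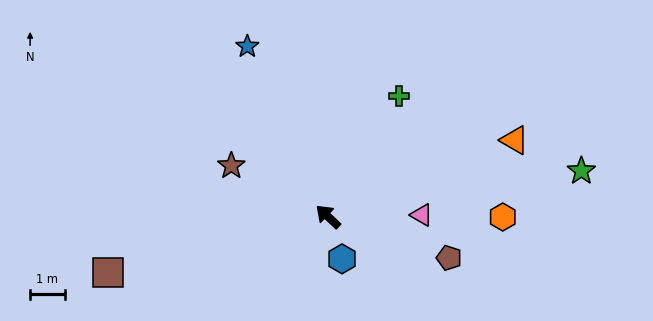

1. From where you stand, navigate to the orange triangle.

turn right 114°, forward 5.8 m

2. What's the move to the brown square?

turn left 58°, forward 6.5 m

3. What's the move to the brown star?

turn left 16°, forward 3.1 m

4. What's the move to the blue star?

turn right 21°, forward 5.4 m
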